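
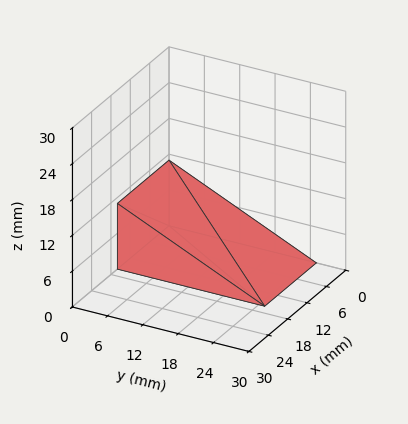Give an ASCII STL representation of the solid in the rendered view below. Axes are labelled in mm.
Reading the render: the shape is a wedge (ramp): 16 × 25 mm base, rising to 11 mm along the y=0 edge and sloping linearly to z=0 at y=25 (dimensions read to the nearest mm from the axis ticks). For the STL, each face is triangulated and given an outward normal.

solid part
  facet normal 0.0000 0.0000 -1.0000
    outer loop
      vertex 16.00 25.00 0.00
      vertex 16.00 0.00 0.00
      vertex 0.00 0.00 0.00
    endloop
  endfacet
  facet normal 0.0000 0.0000 -1.0000
    outer loop
      vertex 0.00 25.00 0.00
      vertex 16.00 25.00 0.00
      vertex 0.00 0.00 0.00
    endloop
  endfacet
  facet normal 0.0000 -1.0000 0.0000
    outer loop
      vertex 0.00 0.00 0.00
      vertex 16.00 0.00 0.00
      vertex 16.00 0.00 11.00
    endloop
  endfacet
  facet normal 0.0000 -1.0000 0.0000
    outer loop
      vertex 0.00 0.00 0.00
      vertex 16.00 0.00 11.00
      vertex 0.00 0.00 11.00
    endloop
  endfacet
  facet normal 0.0000 0.4027 0.9153
    outer loop
      vertex 0.00 0.00 11.00
      vertex 16.00 0.00 11.00
      vertex 16.00 25.00 0.00
    endloop
  endfacet
  facet normal 0.0000 0.4027 0.9153
    outer loop
      vertex 0.00 0.00 11.00
      vertex 16.00 25.00 0.00
      vertex 0.00 25.00 0.00
    endloop
  endfacet
  facet normal -1.0000 0.0000 0.0000
    outer loop
      vertex 0.00 0.00 11.00
      vertex 0.00 25.00 0.00
      vertex 0.00 0.00 0.00
    endloop
  endfacet
  facet normal 1.0000 0.0000 0.0000
    outer loop
      vertex 16.00 0.00 0.00
      vertex 16.00 25.00 0.00
      vertex 16.00 0.00 11.00
    endloop
  endfacet
endsolid part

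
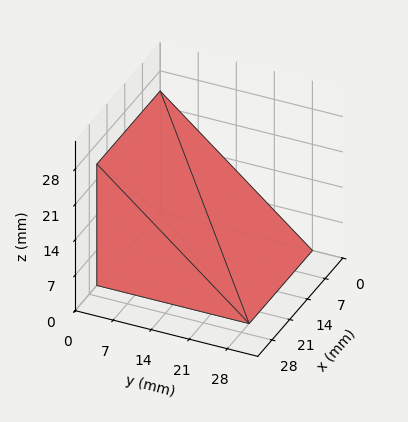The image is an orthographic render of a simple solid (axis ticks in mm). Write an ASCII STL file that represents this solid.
Reading the render: the shape is a wedge (ramp): 25 × 28 mm base, rising to 24 mm along the y=0 edge and sloping linearly to z=0 at y=28 (dimensions read to the nearest mm from the axis ticks). For the STL, each face is triangulated and given an outward normal.

solid part
  facet normal 0.0000 0.0000 -1.0000
    outer loop
      vertex 25.00 28.00 0.00
      vertex 25.00 0.00 0.00
      vertex 0.00 0.00 0.00
    endloop
  endfacet
  facet normal 0.0000 0.0000 -1.0000
    outer loop
      vertex 0.00 28.00 0.00
      vertex 25.00 28.00 0.00
      vertex 0.00 0.00 0.00
    endloop
  endfacet
  facet normal 0.0000 -1.0000 0.0000
    outer loop
      vertex 0.00 0.00 0.00
      vertex 25.00 0.00 0.00
      vertex 25.00 0.00 24.00
    endloop
  endfacet
  facet normal 0.0000 -1.0000 0.0000
    outer loop
      vertex 0.00 0.00 0.00
      vertex 25.00 0.00 24.00
      vertex 0.00 0.00 24.00
    endloop
  endfacet
  facet normal 0.0000 0.6508 0.7593
    outer loop
      vertex 0.00 0.00 24.00
      vertex 25.00 0.00 24.00
      vertex 25.00 28.00 0.00
    endloop
  endfacet
  facet normal 0.0000 0.6508 0.7593
    outer loop
      vertex 0.00 0.00 24.00
      vertex 25.00 28.00 0.00
      vertex 0.00 28.00 0.00
    endloop
  endfacet
  facet normal -1.0000 0.0000 0.0000
    outer loop
      vertex 0.00 0.00 24.00
      vertex 0.00 28.00 0.00
      vertex 0.00 0.00 0.00
    endloop
  endfacet
  facet normal 1.0000 0.0000 0.0000
    outer loop
      vertex 25.00 0.00 0.00
      vertex 25.00 28.00 0.00
      vertex 25.00 0.00 24.00
    endloop
  endfacet
endsolid part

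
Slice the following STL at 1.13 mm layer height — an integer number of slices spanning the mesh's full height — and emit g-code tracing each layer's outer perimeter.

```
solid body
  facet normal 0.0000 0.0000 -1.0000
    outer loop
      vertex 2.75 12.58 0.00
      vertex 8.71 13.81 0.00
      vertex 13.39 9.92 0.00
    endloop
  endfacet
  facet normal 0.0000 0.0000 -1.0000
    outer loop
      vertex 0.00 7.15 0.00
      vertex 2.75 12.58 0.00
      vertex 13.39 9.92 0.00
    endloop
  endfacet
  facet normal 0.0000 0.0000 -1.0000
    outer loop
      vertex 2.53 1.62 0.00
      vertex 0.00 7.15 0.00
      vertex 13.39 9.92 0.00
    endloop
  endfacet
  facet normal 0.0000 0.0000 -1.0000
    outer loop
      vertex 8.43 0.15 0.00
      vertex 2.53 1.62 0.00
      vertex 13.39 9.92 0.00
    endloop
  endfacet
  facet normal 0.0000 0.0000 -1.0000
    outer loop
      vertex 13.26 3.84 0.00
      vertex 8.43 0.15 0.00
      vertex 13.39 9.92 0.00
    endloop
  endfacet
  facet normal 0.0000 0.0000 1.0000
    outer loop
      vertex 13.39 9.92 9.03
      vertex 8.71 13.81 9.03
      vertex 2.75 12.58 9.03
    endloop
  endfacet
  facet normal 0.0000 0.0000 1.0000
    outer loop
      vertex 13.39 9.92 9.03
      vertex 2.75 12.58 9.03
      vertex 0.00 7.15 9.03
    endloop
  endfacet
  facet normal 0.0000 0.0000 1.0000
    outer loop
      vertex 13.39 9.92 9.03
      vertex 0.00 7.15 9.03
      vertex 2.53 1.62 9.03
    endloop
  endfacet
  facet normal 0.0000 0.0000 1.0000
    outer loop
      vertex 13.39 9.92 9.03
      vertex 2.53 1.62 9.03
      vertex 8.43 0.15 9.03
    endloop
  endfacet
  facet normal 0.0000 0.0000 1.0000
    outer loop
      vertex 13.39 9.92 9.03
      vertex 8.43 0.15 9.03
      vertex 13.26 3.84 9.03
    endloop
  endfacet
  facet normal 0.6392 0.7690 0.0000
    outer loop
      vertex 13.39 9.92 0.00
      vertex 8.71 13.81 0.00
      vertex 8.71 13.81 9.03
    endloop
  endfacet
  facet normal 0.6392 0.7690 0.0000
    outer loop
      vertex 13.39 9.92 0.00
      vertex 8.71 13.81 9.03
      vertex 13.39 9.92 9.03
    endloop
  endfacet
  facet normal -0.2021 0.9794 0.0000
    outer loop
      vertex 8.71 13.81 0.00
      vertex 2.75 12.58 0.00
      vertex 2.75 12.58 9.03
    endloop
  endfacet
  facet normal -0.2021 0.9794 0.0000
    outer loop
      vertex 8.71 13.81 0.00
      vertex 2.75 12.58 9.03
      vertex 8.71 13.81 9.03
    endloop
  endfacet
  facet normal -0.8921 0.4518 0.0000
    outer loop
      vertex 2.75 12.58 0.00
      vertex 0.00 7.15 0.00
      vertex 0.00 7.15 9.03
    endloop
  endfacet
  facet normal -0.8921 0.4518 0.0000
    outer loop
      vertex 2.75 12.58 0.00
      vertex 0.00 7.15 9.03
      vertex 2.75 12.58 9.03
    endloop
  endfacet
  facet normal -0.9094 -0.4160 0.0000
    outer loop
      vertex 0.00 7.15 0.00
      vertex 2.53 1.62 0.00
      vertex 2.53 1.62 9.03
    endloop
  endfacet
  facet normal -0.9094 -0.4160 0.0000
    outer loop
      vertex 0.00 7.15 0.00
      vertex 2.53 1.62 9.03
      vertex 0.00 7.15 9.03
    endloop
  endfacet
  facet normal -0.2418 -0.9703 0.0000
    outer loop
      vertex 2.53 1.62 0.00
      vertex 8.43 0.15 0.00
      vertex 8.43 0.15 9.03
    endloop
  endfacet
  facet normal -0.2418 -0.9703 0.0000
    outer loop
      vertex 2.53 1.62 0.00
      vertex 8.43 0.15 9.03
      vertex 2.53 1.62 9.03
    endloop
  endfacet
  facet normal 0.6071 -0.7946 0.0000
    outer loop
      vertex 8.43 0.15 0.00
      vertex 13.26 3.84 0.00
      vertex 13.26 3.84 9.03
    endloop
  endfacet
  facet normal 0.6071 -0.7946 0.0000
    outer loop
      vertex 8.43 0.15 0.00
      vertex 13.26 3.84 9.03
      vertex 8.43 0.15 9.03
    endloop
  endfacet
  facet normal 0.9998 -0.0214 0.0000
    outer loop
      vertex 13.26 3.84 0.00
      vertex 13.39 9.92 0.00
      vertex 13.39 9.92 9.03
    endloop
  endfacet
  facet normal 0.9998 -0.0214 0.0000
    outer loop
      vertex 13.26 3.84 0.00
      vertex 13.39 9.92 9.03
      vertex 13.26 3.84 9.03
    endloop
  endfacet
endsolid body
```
; perimeter-only toolpath
G21 ; units = mm
G90 ; absolute positioning
G28 ; home
; layer 1
G0 Z1.13
G0 X13.39 Y9.92
G1 X8.71 Y13.81
G1 X2.75 Y12.58
G1 X0.00 Y7.15
G1 X2.53 Y1.62
G1 X8.43 Y0.15
G1 X13.26 Y3.84
G1 X13.39 Y9.92
; layer 2
G0 Z2.26
G0 X13.39 Y9.92
G1 X8.71 Y13.81
G1 X2.75 Y12.58
G1 X0.00 Y7.15
G1 X2.53 Y1.62
G1 X8.43 Y0.15
G1 X13.26 Y3.84
G1 X13.39 Y9.92
; layer 3
G0 Z3.39
G0 X13.39 Y9.92
G1 X8.71 Y13.81
G1 X2.75 Y12.58
G1 X0.00 Y7.15
G1 X2.53 Y1.62
G1 X8.43 Y0.15
G1 X13.26 Y3.84
G1 X13.39 Y9.92
; layer 4
G0 Z4.51
G0 X13.39 Y9.92
G1 X8.71 Y13.81
G1 X2.75 Y12.58
G1 X0.00 Y7.15
G1 X2.53 Y1.62
G1 X8.43 Y0.15
G1 X13.26 Y3.84
G1 X13.39 Y9.92
; layer 5
G0 Z5.64
G0 X13.39 Y9.92
G1 X8.71 Y13.81
G1 X2.75 Y12.58
G1 X0.00 Y7.15
G1 X2.53 Y1.62
G1 X8.43 Y0.15
G1 X13.26 Y3.84
G1 X13.39 Y9.92
; layer 6
G0 Z6.77
G0 X13.39 Y9.92
G1 X8.71 Y13.81
G1 X2.75 Y12.58
G1 X0.00 Y7.15
G1 X2.53 Y1.62
G1 X8.43 Y0.15
G1 X13.26 Y3.84
G1 X13.39 Y9.92
; layer 7
G0 Z7.90
G0 X13.39 Y9.92
G1 X8.71 Y13.81
G1 X2.75 Y12.58
G1 X0.00 Y7.15
G1 X2.53 Y1.62
G1 X8.43 Y0.15
G1 X13.26 Y3.84
G1 X13.39 Y9.92
; layer 8
G0 Z9.03
G0 X13.39 Y9.92
G1 X8.71 Y13.81
G1 X2.75 Y12.58
G1 X0.00 Y7.15
G1 X2.53 Y1.62
G1 X8.43 Y0.15
G1 X13.26 Y3.84
G1 X13.39 Y9.92
M2 ; end

The solid is a regular 7-sided prism (a cylinder approximated with 7 flat sides), circumscribed radius ≈ 7.01 mm, height ≈ 9.03 mm. Slicing at Δz = 1.13 mm — 8 equal slices spanning the solid's height, so layer i sits at z = i·h/8 — gives 8 non-empty perimeters. Each is a 7-segment closed polygon; G0 lifts to the layer z and rapids to the start vertex, then G1 traces the edges.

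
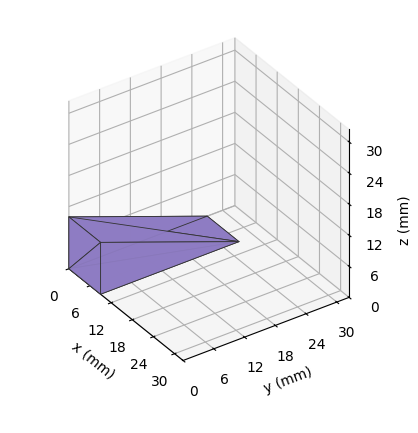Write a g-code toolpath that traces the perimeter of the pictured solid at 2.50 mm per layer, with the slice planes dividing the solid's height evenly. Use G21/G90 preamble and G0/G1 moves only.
Reading the render: the shape is a wedge (ramp): 9 × 27 mm base, rising to 10 mm along the y=0 edge and sloping linearly to z=0 at y=27 (dimensions read to the nearest mm from the axis ticks). For the g-code, the solid's height is divided into equal slices at the stated Δz and each level perimeter traced with G1 moves after a G0 lift.

; perimeter-only toolpath
G21 ; units = mm
G90 ; absolute positioning
G28 ; home
; layer 1
G0 Z2.50
G0 X0.00 Y0.00
G1 X9.00 Y0.00
G1 X9.00 Y20.25
G1 X0.00 Y20.25
G1 X0.00 Y0.00
; layer 2
G0 Z5.00
G0 X0.00 Y0.00
G1 X9.00 Y0.00
G1 X9.00 Y13.50
G1 X0.00 Y13.50
G1 X0.00 Y0.00
; layer 3
G0 Z7.50
G0 X0.00 Y0.00
G1 X9.00 Y0.00
G1 X9.00 Y6.75
G1 X0.00 Y6.75
G1 X0.00 Y0.00
M2 ; end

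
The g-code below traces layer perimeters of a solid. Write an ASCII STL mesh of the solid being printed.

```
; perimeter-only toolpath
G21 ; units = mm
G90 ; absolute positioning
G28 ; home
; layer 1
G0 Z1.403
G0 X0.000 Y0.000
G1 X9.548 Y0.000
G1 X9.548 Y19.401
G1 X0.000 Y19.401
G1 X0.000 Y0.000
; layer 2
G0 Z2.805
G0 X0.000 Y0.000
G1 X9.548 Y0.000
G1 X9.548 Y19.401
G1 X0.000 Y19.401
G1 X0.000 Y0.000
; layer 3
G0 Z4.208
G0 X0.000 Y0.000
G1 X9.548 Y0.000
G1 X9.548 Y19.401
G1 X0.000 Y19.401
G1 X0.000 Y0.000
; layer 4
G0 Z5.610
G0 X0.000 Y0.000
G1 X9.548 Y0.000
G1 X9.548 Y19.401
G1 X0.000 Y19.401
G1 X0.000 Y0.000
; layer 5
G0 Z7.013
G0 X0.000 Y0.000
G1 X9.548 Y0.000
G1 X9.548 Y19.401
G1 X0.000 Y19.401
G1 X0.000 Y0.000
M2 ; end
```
solid part
  facet normal 0.0000 0.0000 -1.0000
    outer loop
      vertex 9.548 19.401 0.000
      vertex 9.548 0.000 0.000
      vertex 0.000 0.000 0.000
    endloop
  endfacet
  facet normal 0.0000 0.0000 -1.0000
    outer loop
      vertex 0.000 19.401 0.000
      vertex 9.548 19.401 0.000
      vertex 0.000 0.000 0.000
    endloop
  endfacet
  facet normal 0.0000 0.0000 1.0000
    outer loop
      vertex 0.000 0.000 7.013
      vertex 9.548 0.000 7.013
      vertex 9.548 19.401 7.013
    endloop
  endfacet
  facet normal 0.0000 0.0000 1.0000
    outer loop
      vertex 0.000 0.000 7.013
      vertex 9.548 19.401 7.013
      vertex 0.000 19.401 7.013
    endloop
  endfacet
  facet normal 0.0000 -1.0000 0.0000
    outer loop
      vertex 0.000 0.000 0.000
      vertex 9.548 0.000 0.000
      vertex 9.548 0.000 7.013
    endloop
  endfacet
  facet normal 0.0000 -1.0000 0.0000
    outer loop
      vertex 0.000 0.000 0.000
      vertex 9.548 0.000 7.013
      vertex 0.000 0.000 7.013
    endloop
  endfacet
  facet normal 0.0000 1.0000 0.0000
    outer loop
      vertex 9.548 19.401 7.013
      vertex 9.548 19.401 0.000
      vertex 0.000 19.401 0.000
    endloop
  endfacet
  facet normal 0.0000 1.0000 0.0000
    outer loop
      vertex 0.000 19.401 7.013
      vertex 9.548 19.401 7.013
      vertex 0.000 19.401 0.000
    endloop
  endfacet
  facet normal -1.0000 0.0000 0.0000
    outer loop
      vertex 0.000 19.401 7.013
      vertex 0.000 19.401 0.000
      vertex 0.000 0.000 0.000
    endloop
  endfacet
  facet normal -1.0000 0.0000 0.0000
    outer loop
      vertex 0.000 0.000 7.013
      vertex 0.000 19.401 7.013
      vertex 0.000 0.000 0.000
    endloop
  endfacet
  facet normal 1.0000 0.0000 0.0000
    outer loop
      vertex 9.548 0.000 0.000
      vertex 9.548 19.401 0.000
      vertex 9.548 19.401 7.013
    endloop
  endfacet
  facet normal 1.0000 0.0000 0.0000
    outer loop
      vertex 9.548 0.000 0.000
      vertex 9.548 19.401 7.013
      vertex 9.548 0.000 7.013
    endloop
  endfacet
endsolid part

The G0 Z moves step by Δz≈1.403 mm. Every layer's G1 loop is the same polygon, so the solid is a straight extrusion of it from z=0 to z≈7.01. Closing with flat bottom and top caps and triangulating gives 12 facets — a rectangular box, roughly 9.55 × 19.4 mm footprint and 7.01 mm tall.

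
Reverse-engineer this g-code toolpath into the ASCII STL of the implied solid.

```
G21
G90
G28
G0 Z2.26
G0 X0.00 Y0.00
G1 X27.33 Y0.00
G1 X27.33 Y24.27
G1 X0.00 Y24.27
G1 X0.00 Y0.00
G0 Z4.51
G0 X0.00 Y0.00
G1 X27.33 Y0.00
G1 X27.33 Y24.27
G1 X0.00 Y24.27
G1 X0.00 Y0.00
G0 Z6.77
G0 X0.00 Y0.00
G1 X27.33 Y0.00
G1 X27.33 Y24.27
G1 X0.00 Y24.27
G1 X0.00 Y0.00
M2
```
solid part
  facet normal 0.0000 0.0000 -1.0000
    outer loop
      vertex 27.33 24.27 0.00
      vertex 27.33 0.00 0.00
      vertex 0.00 0.00 0.00
    endloop
  endfacet
  facet normal 0.0000 0.0000 -1.0000
    outer loop
      vertex 0.00 24.27 0.00
      vertex 27.33 24.27 0.00
      vertex 0.00 0.00 0.00
    endloop
  endfacet
  facet normal 0.0000 0.0000 1.0000
    outer loop
      vertex 0.00 0.00 6.77
      vertex 27.33 0.00 6.77
      vertex 27.33 24.27 6.77
    endloop
  endfacet
  facet normal 0.0000 0.0000 1.0000
    outer loop
      vertex 0.00 0.00 6.77
      vertex 27.33 24.27 6.77
      vertex 0.00 24.27 6.77
    endloop
  endfacet
  facet normal 0.0000 -1.0000 0.0000
    outer loop
      vertex 0.00 0.00 0.00
      vertex 27.33 0.00 0.00
      vertex 27.33 0.00 6.77
    endloop
  endfacet
  facet normal 0.0000 -1.0000 0.0000
    outer loop
      vertex 0.00 0.00 0.00
      vertex 27.33 0.00 6.77
      vertex 0.00 0.00 6.77
    endloop
  endfacet
  facet normal 0.0000 1.0000 0.0000
    outer loop
      vertex 27.33 24.27 6.77
      vertex 27.33 24.27 0.00
      vertex 0.00 24.27 0.00
    endloop
  endfacet
  facet normal 0.0000 1.0000 0.0000
    outer loop
      vertex 0.00 24.27 6.77
      vertex 27.33 24.27 6.77
      vertex 0.00 24.27 0.00
    endloop
  endfacet
  facet normal -1.0000 0.0000 0.0000
    outer loop
      vertex 0.00 24.27 6.77
      vertex 0.00 24.27 0.00
      vertex 0.00 0.00 0.00
    endloop
  endfacet
  facet normal -1.0000 0.0000 0.0000
    outer loop
      vertex 0.00 0.00 6.77
      vertex 0.00 24.27 6.77
      vertex 0.00 0.00 0.00
    endloop
  endfacet
  facet normal 1.0000 0.0000 0.0000
    outer loop
      vertex 27.33 0.00 0.00
      vertex 27.33 24.27 0.00
      vertex 27.33 24.27 6.77
    endloop
  endfacet
  facet normal 1.0000 0.0000 0.0000
    outer loop
      vertex 27.33 0.00 0.00
      vertex 27.33 24.27 6.77
      vertex 27.33 0.00 6.77
    endloop
  endfacet
endsolid part

The G0 Z moves step by Δz≈2.26 mm. Every layer's G1 loop is the same polygon, so the solid is a straight extrusion of it from z=0 to z≈6.77. Closing with flat bottom and top caps and triangulating gives 12 facets — a rectangular box, roughly 27.3 × 24.3 mm footprint and 6.77 mm tall.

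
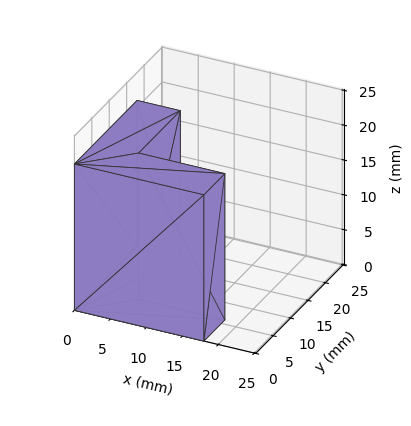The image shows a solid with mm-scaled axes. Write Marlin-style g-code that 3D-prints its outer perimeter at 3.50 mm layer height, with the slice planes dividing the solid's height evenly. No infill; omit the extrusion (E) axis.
Reading the render: the shape is an L-shaped prism: outer 18 × 18 mm, arm thicknesses ≈ 6 mm (horizontal) and 6 mm (vertical), extruded 21 mm in z (dimensions read to the nearest mm from the axis ticks). For the g-code, the solid's height is divided into equal slices at the stated Δz and each level perimeter traced with G1 moves after a G0 lift.

; perimeter-only toolpath
G21 ; units = mm
G90 ; absolute positioning
G28 ; home
; layer 1
G0 Z3.50
G0 X0.00 Y0.00
G1 X18.00 Y0.00
G1 X18.00 Y6.00
G1 X6.00 Y6.00
G1 X6.00 Y18.00
G1 X0.00 Y18.00
G1 X0.00 Y0.00
; layer 2
G0 Z7.00
G0 X0.00 Y0.00
G1 X18.00 Y0.00
G1 X18.00 Y6.00
G1 X6.00 Y6.00
G1 X6.00 Y18.00
G1 X0.00 Y18.00
G1 X0.00 Y0.00
; layer 3
G0 Z10.50
G0 X0.00 Y0.00
G1 X18.00 Y0.00
G1 X18.00 Y6.00
G1 X6.00 Y6.00
G1 X6.00 Y18.00
G1 X0.00 Y18.00
G1 X0.00 Y0.00
; layer 4
G0 Z14.00
G0 X0.00 Y0.00
G1 X18.00 Y0.00
G1 X18.00 Y6.00
G1 X6.00 Y6.00
G1 X6.00 Y18.00
G1 X0.00 Y18.00
G1 X0.00 Y0.00
; layer 5
G0 Z17.50
G0 X0.00 Y0.00
G1 X18.00 Y0.00
G1 X18.00 Y6.00
G1 X6.00 Y6.00
G1 X6.00 Y18.00
G1 X0.00 Y18.00
G1 X0.00 Y0.00
; layer 6
G0 Z21.00
G0 X0.00 Y0.00
G1 X18.00 Y0.00
G1 X18.00 Y6.00
G1 X6.00 Y6.00
G1 X6.00 Y18.00
G1 X0.00 Y18.00
G1 X0.00 Y0.00
M2 ; end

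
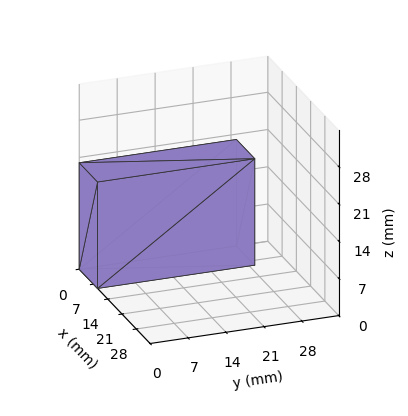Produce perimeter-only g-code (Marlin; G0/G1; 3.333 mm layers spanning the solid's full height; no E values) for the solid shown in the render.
Reading the render: the shape is a rectangular box, roughly 9 × 29 mm footprint and 20 mm tall (dimensions read to the nearest mm from the axis ticks). For the g-code, the solid's height is divided into equal slices at the stated Δz and each level perimeter traced with G1 moves after a G0 lift.

; perimeter-only toolpath
G21 ; units = mm
G90 ; absolute positioning
G28 ; home
; layer 1
G0 Z3.333
G0 X0.000 Y0.000
G1 X9.000 Y0.000
G1 X9.000 Y29.000
G1 X0.000 Y29.000
G1 X0.000 Y0.000
; layer 2
G0 Z6.667
G0 X0.000 Y0.000
G1 X9.000 Y0.000
G1 X9.000 Y29.000
G1 X0.000 Y29.000
G1 X0.000 Y0.000
; layer 3
G0 Z10.000
G0 X0.000 Y0.000
G1 X9.000 Y0.000
G1 X9.000 Y29.000
G1 X0.000 Y29.000
G1 X0.000 Y0.000
; layer 4
G0 Z13.333
G0 X0.000 Y0.000
G1 X9.000 Y0.000
G1 X9.000 Y29.000
G1 X0.000 Y29.000
G1 X0.000 Y0.000
; layer 5
G0 Z16.667
G0 X0.000 Y0.000
G1 X9.000 Y0.000
G1 X9.000 Y29.000
G1 X0.000 Y29.000
G1 X0.000 Y0.000
; layer 6
G0 Z20.000
G0 X0.000 Y0.000
G1 X9.000 Y0.000
G1 X9.000 Y29.000
G1 X0.000 Y29.000
G1 X0.000 Y0.000
M2 ; end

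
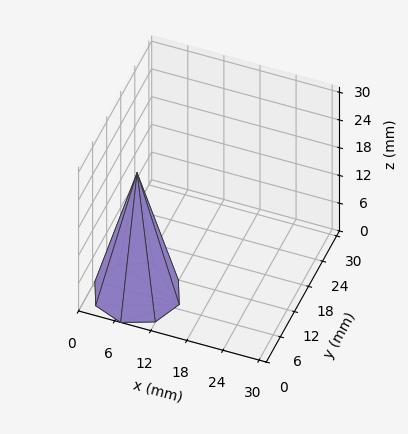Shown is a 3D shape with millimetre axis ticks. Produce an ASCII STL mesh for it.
Reading the render: the shape is a regular 8-sided pyramid, base circumscribed radius ≈ 7 mm, apex at z ≈ 26 mm (dimensions read to the nearest mm from the axis ticks). For the STL, each face is triangulated and given an outward normal.

solid part
  facet normal 0.0000 0.0000 -1.0000
    outer loop
      vertex 7.000 14.000 0.000
      vertex 11.950 11.950 0.000
      vertex 14.000 7.000 0.000
    endloop
  endfacet
  facet normal 0.0000 0.0000 -1.0000
    outer loop
      vertex 2.050 11.950 0.000
      vertex 7.000 14.000 0.000
      vertex 14.000 7.000 0.000
    endloop
  endfacet
  facet normal 0.0000 0.0000 -1.0000
    outer loop
      vertex 0.000 7.000 0.000
      vertex 2.050 11.950 0.000
      vertex 14.000 7.000 0.000
    endloop
  endfacet
  facet normal 0.0000 0.0000 -1.0000
    outer loop
      vertex 2.050 2.050 0.000
      vertex 0.000 7.000 0.000
      vertex 14.000 7.000 0.000
    endloop
  endfacet
  facet normal 0.0000 0.0000 -1.0000
    outer loop
      vertex 7.000 0.000 0.000
      vertex 2.050 2.050 0.000
      vertex 14.000 7.000 0.000
    endloop
  endfacet
  facet normal 0.0000 0.0000 -1.0000
    outer loop
      vertex 11.950 2.050 0.000
      vertex 7.000 0.000 0.000
      vertex 14.000 7.000 0.000
    endloop
  endfacet
  facet normal 0.8966 0.3713 0.2414
    outer loop
      vertex 14.000 7.000 0.000
      vertex 11.950 11.950 0.000
      vertex 7.000 7.000 26.000
    endloop
  endfacet
  facet normal 0.3713 0.8966 0.2414
    outer loop
      vertex 11.950 11.950 0.000
      vertex 7.000 14.000 0.000
      vertex 7.000 7.000 26.000
    endloop
  endfacet
  facet normal -0.3713 0.8966 0.2414
    outer loop
      vertex 7.000 14.000 0.000
      vertex 2.050 11.950 0.000
      vertex 7.000 7.000 26.000
    endloop
  endfacet
  facet normal -0.8966 0.3713 0.2414
    outer loop
      vertex 2.050 11.950 0.000
      vertex 0.000 7.000 0.000
      vertex 7.000 7.000 26.000
    endloop
  endfacet
  facet normal -0.8966 -0.3713 0.2414
    outer loop
      vertex 0.000 7.000 0.000
      vertex 2.050 2.050 0.000
      vertex 7.000 7.000 26.000
    endloop
  endfacet
  facet normal -0.3713 -0.8966 0.2414
    outer loop
      vertex 2.050 2.050 0.000
      vertex 7.000 0.000 0.000
      vertex 7.000 7.000 26.000
    endloop
  endfacet
  facet normal 0.3713 -0.8966 0.2414
    outer loop
      vertex 7.000 0.000 0.000
      vertex 11.950 2.050 0.000
      vertex 7.000 7.000 26.000
    endloop
  endfacet
  facet normal 0.8966 -0.3713 0.2414
    outer loop
      vertex 11.950 2.050 0.000
      vertex 14.000 7.000 0.000
      vertex 7.000 7.000 26.000
    endloop
  endfacet
endsolid part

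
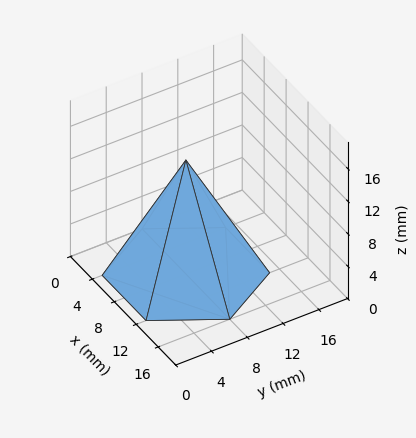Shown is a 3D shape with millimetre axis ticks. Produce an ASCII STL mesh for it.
Reading the render: the shape is a regular 6-sided pyramid, base circumscribed radius ≈ 8 mm, apex at z ≈ 14 mm (dimensions read to the nearest mm from the axis ticks). For the STL, each face is triangulated and given an outward normal.

solid part
  facet normal 0.0000 0.0000 -1.0000
    outer loop
      vertex 4.0 14.9 0.0
      vertex 12.0 14.9 0.0
      vertex 16.0 8.0 0.0
    endloop
  endfacet
  facet normal 0.0000 0.0000 -1.0000
    outer loop
      vertex 0.0 8.0 0.0
      vertex 4.0 14.9 0.0
      vertex 16.0 8.0 0.0
    endloop
  endfacet
  facet normal 0.0000 0.0000 -1.0000
    outer loop
      vertex 4.0 1.1 0.0
      vertex 0.0 8.0 0.0
      vertex 16.0 8.0 0.0
    endloop
  endfacet
  facet normal 0.0000 0.0000 -1.0000
    outer loop
      vertex 12.0 1.1 0.0
      vertex 4.0 1.1 0.0
      vertex 16.0 8.0 0.0
    endloop
  endfacet
  facet normal 0.7755 0.4496 0.4432
    outer loop
      vertex 16.0 8.0 0.0
      vertex 12.0 14.9 0.0
      vertex 8.0 8.0 14.0
    endloop
  endfacet
  facet normal 0.0000 0.8970 0.4421
    outer loop
      vertex 12.0 14.9 0.0
      vertex 4.0 14.9 0.0
      vertex 8.0 8.0 14.0
    endloop
  endfacet
  facet normal -0.7755 0.4496 0.4432
    outer loop
      vertex 4.0 14.9 0.0
      vertex 0.0 8.0 0.0
      vertex 8.0 8.0 14.0
    endloop
  endfacet
  facet normal -0.7755 -0.4496 0.4432
    outer loop
      vertex 0.0 8.0 0.0
      vertex 4.0 1.1 0.0
      vertex 8.0 8.0 14.0
    endloop
  endfacet
  facet normal 0.0000 -0.8970 0.4421
    outer loop
      vertex 4.0 1.1 0.0
      vertex 12.0 1.1 0.0
      vertex 8.0 8.0 14.0
    endloop
  endfacet
  facet normal 0.7755 -0.4496 0.4432
    outer loop
      vertex 12.0 1.1 0.0
      vertex 16.0 8.0 0.0
      vertex 8.0 8.0 14.0
    endloop
  endfacet
endsolid part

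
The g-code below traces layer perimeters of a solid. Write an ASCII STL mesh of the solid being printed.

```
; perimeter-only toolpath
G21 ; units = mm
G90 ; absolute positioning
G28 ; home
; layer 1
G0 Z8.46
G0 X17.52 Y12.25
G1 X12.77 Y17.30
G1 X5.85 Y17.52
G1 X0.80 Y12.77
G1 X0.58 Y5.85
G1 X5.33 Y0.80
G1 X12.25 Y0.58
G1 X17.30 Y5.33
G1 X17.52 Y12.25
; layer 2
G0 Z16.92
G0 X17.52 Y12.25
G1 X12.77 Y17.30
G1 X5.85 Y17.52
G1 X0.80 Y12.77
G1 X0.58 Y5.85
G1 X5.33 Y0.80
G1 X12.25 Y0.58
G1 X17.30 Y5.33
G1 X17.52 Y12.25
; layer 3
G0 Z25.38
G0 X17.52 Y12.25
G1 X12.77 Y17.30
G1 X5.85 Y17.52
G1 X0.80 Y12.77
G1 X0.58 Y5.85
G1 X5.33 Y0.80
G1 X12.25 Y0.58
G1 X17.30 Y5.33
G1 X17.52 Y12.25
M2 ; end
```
solid part
  facet normal 0.0000 0.0000 -1.0000
    outer loop
      vertex 5.85 17.52 0.00
      vertex 12.77 17.30 0.00
      vertex 17.52 12.25 0.00
    endloop
  endfacet
  facet normal 0.0000 0.0000 -1.0000
    outer loop
      vertex 0.80 12.77 0.00
      vertex 5.85 17.52 0.00
      vertex 17.52 12.25 0.00
    endloop
  endfacet
  facet normal 0.0000 0.0000 -1.0000
    outer loop
      vertex 0.58 5.85 0.00
      vertex 0.80 12.77 0.00
      vertex 17.52 12.25 0.00
    endloop
  endfacet
  facet normal 0.0000 0.0000 -1.0000
    outer loop
      vertex 5.33 0.80 0.00
      vertex 0.58 5.85 0.00
      vertex 17.52 12.25 0.00
    endloop
  endfacet
  facet normal 0.0000 0.0000 -1.0000
    outer loop
      vertex 12.25 0.58 0.00
      vertex 5.33 0.80 0.00
      vertex 17.52 12.25 0.00
    endloop
  endfacet
  facet normal 0.0000 0.0000 -1.0000
    outer loop
      vertex 17.30 5.33 0.00
      vertex 12.25 0.58 0.00
      vertex 17.52 12.25 0.00
    endloop
  endfacet
  facet normal 0.0000 0.0000 1.0000
    outer loop
      vertex 17.52 12.25 25.38
      vertex 12.77 17.30 25.38
      vertex 5.85 17.52 25.38
    endloop
  endfacet
  facet normal 0.0000 0.0000 1.0000
    outer loop
      vertex 17.52 12.25 25.38
      vertex 5.85 17.52 25.38
      vertex 0.80 12.77 25.38
    endloop
  endfacet
  facet normal 0.0000 0.0000 1.0000
    outer loop
      vertex 17.52 12.25 25.38
      vertex 0.80 12.77 25.38
      vertex 0.58 5.85 25.38
    endloop
  endfacet
  facet normal 0.0000 0.0000 1.0000
    outer loop
      vertex 17.52 12.25 25.38
      vertex 0.58 5.85 25.38
      vertex 5.33 0.80 25.38
    endloop
  endfacet
  facet normal 0.0000 0.0000 1.0000
    outer loop
      vertex 17.52 12.25 25.38
      vertex 5.33 0.80 25.38
      vertex 12.25 0.58 25.38
    endloop
  endfacet
  facet normal 0.0000 0.0000 1.0000
    outer loop
      vertex 17.52 12.25 25.38
      vertex 12.25 0.58 25.38
      vertex 17.30 5.33 25.38
    endloop
  endfacet
  facet normal 0.7284 0.6851 0.0000
    outer loop
      vertex 17.52 12.25 0.00
      vertex 12.77 17.30 0.00
      vertex 12.77 17.30 25.38
    endloop
  endfacet
  facet normal 0.7284 0.6851 0.0000
    outer loop
      vertex 17.52 12.25 0.00
      vertex 12.77 17.30 25.38
      vertex 17.52 12.25 25.38
    endloop
  endfacet
  facet normal 0.0318 0.9995 0.0000
    outer loop
      vertex 12.77 17.30 0.00
      vertex 5.85 17.52 0.00
      vertex 5.85 17.52 25.38
    endloop
  endfacet
  facet normal 0.0318 0.9995 0.0000
    outer loop
      vertex 12.77 17.30 0.00
      vertex 5.85 17.52 25.38
      vertex 12.77 17.30 25.38
    endloop
  endfacet
  facet normal -0.6851 0.7284 0.0000
    outer loop
      vertex 5.85 17.52 0.00
      vertex 0.80 12.77 0.00
      vertex 0.80 12.77 25.38
    endloop
  endfacet
  facet normal -0.6851 0.7284 0.0000
    outer loop
      vertex 5.85 17.52 0.00
      vertex 0.80 12.77 25.38
      vertex 5.85 17.52 25.38
    endloop
  endfacet
  facet normal -0.9995 0.0318 0.0000
    outer loop
      vertex 0.80 12.77 0.00
      vertex 0.58 5.85 0.00
      vertex 0.58 5.85 25.38
    endloop
  endfacet
  facet normal -0.9995 0.0318 0.0000
    outer loop
      vertex 0.80 12.77 0.00
      vertex 0.58 5.85 25.38
      vertex 0.80 12.77 25.38
    endloop
  endfacet
  facet normal -0.7284 -0.6851 0.0000
    outer loop
      vertex 0.58 5.85 0.00
      vertex 5.33 0.80 0.00
      vertex 5.33 0.80 25.38
    endloop
  endfacet
  facet normal -0.7284 -0.6851 0.0000
    outer loop
      vertex 0.58 5.85 0.00
      vertex 5.33 0.80 25.38
      vertex 0.58 5.85 25.38
    endloop
  endfacet
  facet normal -0.0318 -0.9995 0.0000
    outer loop
      vertex 5.33 0.80 0.00
      vertex 12.25 0.58 0.00
      vertex 12.25 0.58 25.38
    endloop
  endfacet
  facet normal -0.0318 -0.9995 0.0000
    outer loop
      vertex 5.33 0.80 0.00
      vertex 12.25 0.58 25.38
      vertex 5.33 0.80 25.38
    endloop
  endfacet
  facet normal 0.6851 -0.7284 0.0000
    outer loop
      vertex 12.25 0.58 0.00
      vertex 17.30 5.33 0.00
      vertex 17.30 5.33 25.38
    endloop
  endfacet
  facet normal 0.6851 -0.7284 0.0000
    outer loop
      vertex 12.25 0.58 0.00
      vertex 17.30 5.33 25.38
      vertex 12.25 0.58 25.38
    endloop
  endfacet
  facet normal 0.9995 -0.0318 0.0000
    outer loop
      vertex 17.30 5.33 0.00
      vertex 17.52 12.25 0.00
      vertex 17.52 12.25 25.38
    endloop
  endfacet
  facet normal 0.9995 -0.0318 0.0000
    outer loop
      vertex 17.30 5.33 0.00
      vertex 17.52 12.25 25.38
      vertex 17.30 5.33 25.38
    endloop
  endfacet
endsolid part

The G0 Z moves step by Δz≈8.46 mm. Every layer's G1 loop is the same polygon, so the solid is a straight extrusion of it from z=0 to z≈25.4. Closing with flat bottom and top caps and triangulating gives 28 facets — a regular 8-sided prism (a cylinder approximated with 8 flat sides), circumscribed radius ≈ 9.05 mm, height ≈ 25.4 mm.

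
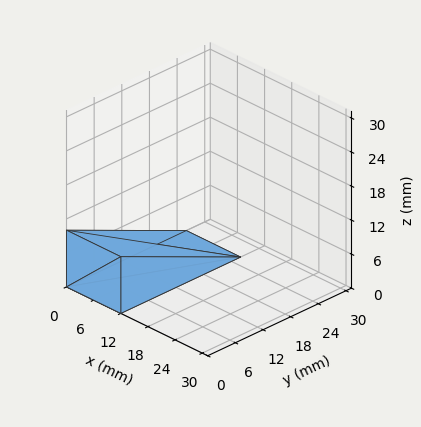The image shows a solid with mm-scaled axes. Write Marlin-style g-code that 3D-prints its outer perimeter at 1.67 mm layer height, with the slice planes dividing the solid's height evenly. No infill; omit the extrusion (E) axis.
Reading the render: the shape is a wedge (ramp): 12 × 26 mm base, rising to 10 mm along the y=0 edge and sloping linearly to z=0 at y=26 (dimensions read to the nearest mm from the axis ticks). For the g-code, the solid's height is divided into equal slices at the stated Δz and each level perimeter traced with G1 moves after a G0 lift.

; perimeter-only toolpath
G21 ; units = mm
G90 ; absolute positioning
G28 ; home
; layer 1
G0 Z1.67
G0 X0.00 Y0.00
G1 X12.00 Y0.00
G1 X12.00 Y21.67
G1 X0.00 Y21.67
G1 X0.00 Y0.00
; layer 2
G0 Z3.33
G0 X0.00 Y0.00
G1 X12.00 Y0.00
G1 X12.00 Y17.33
G1 X0.00 Y17.33
G1 X0.00 Y0.00
; layer 3
G0 Z5.00
G0 X0.00 Y0.00
G1 X12.00 Y0.00
G1 X12.00 Y13.00
G1 X0.00 Y13.00
G1 X0.00 Y0.00
; layer 4
G0 Z6.67
G0 X0.00 Y0.00
G1 X12.00 Y0.00
G1 X12.00 Y8.67
G1 X0.00 Y8.67
G1 X0.00 Y0.00
; layer 5
G0 Z8.33
G0 X0.00 Y0.00
G1 X12.00 Y0.00
G1 X12.00 Y4.33
G1 X0.00 Y4.33
G1 X0.00 Y0.00
M2 ; end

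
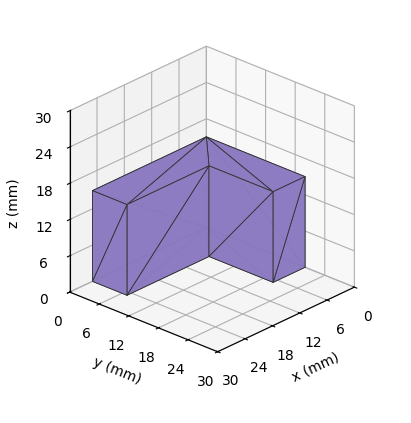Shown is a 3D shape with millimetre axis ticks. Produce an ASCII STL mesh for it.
Reading the render: the shape is an L-shaped prism: outer 25 × 20 mm, arm thicknesses ≈ 7 mm (horizontal) and 7 mm (vertical), extruded 15 mm in z (dimensions read to the nearest mm from the axis ticks). For the STL, each face is triangulated and given an outward normal.

solid part
  facet normal 0.0000 0.0000 -1.0000
    outer loop
      vertex 25.00 7.00 0.00
      vertex 25.00 0.00 0.00
      vertex 0.00 0.00 0.00
    endloop
  endfacet
  facet normal 0.0000 0.0000 -1.0000
    outer loop
      vertex 7.00 7.00 0.00
      vertex 25.00 7.00 0.00
      vertex 0.00 0.00 0.00
    endloop
  endfacet
  facet normal 0.0000 0.0000 -1.0000
    outer loop
      vertex 7.00 20.00 0.00
      vertex 7.00 7.00 0.00
      vertex 0.00 0.00 0.00
    endloop
  endfacet
  facet normal 0.0000 0.0000 -1.0000
    outer loop
      vertex 0.00 20.00 0.00
      vertex 7.00 20.00 0.00
      vertex 0.00 0.00 0.00
    endloop
  endfacet
  facet normal 0.0000 0.0000 1.0000
    outer loop
      vertex 0.00 0.00 15.00
      vertex 25.00 0.00 15.00
      vertex 25.00 7.00 15.00
    endloop
  endfacet
  facet normal 0.0000 0.0000 1.0000
    outer loop
      vertex 0.00 0.00 15.00
      vertex 25.00 7.00 15.00
      vertex 7.00 7.00 15.00
    endloop
  endfacet
  facet normal 0.0000 0.0000 1.0000
    outer loop
      vertex 0.00 0.00 15.00
      vertex 7.00 7.00 15.00
      vertex 7.00 20.00 15.00
    endloop
  endfacet
  facet normal 0.0000 0.0000 1.0000
    outer loop
      vertex 0.00 0.00 15.00
      vertex 7.00 20.00 15.00
      vertex 0.00 20.00 15.00
    endloop
  endfacet
  facet normal 0.0000 -1.0000 0.0000
    outer loop
      vertex 0.00 0.00 0.00
      vertex 25.00 0.00 0.00
      vertex 25.00 0.00 15.00
    endloop
  endfacet
  facet normal 0.0000 -1.0000 0.0000
    outer loop
      vertex 0.00 0.00 0.00
      vertex 25.00 0.00 15.00
      vertex 0.00 0.00 15.00
    endloop
  endfacet
  facet normal 1.0000 0.0000 0.0000
    outer loop
      vertex 25.00 0.00 0.00
      vertex 25.00 7.00 0.00
      vertex 25.00 7.00 15.00
    endloop
  endfacet
  facet normal 1.0000 0.0000 0.0000
    outer loop
      vertex 25.00 0.00 0.00
      vertex 25.00 7.00 15.00
      vertex 25.00 0.00 15.00
    endloop
  endfacet
  facet normal 0.0000 1.0000 0.0000
    outer loop
      vertex 25.00 7.00 0.00
      vertex 7.00 7.00 0.00
      vertex 7.00 7.00 15.00
    endloop
  endfacet
  facet normal 0.0000 1.0000 0.0000
    outer loop
      vertex 25.00 7.00 0.00
      vertex 7.00 7.00 15.00
      vertex 25.00 7.00 15.00
    endloop
  endfacet
  facet normal 1.0000 0.0000 0.0000
    outer loop
      vertex 7.00 7.00 0.00
      vertex 7.00 20.00 0.00
      vertex 7.00 20.00 15.00
    endloop
  endfacet
  facet normal 1.0000 0.0000 0.0000
    outer loop
      vertex 7.00 7.00 0.00
      vertex 7.00 20.00 15.00
      vertex 7.00 7.00 15.00
    endloop
  endfacet
  facet normal 0.0000 1.0000 0.0000
    outer loop
      vertex 7.00 20.00 0.00
      vertex 0.00 20.00 0.00
      vertex 0.00 20.00 15.00
    endloop
  endfacet
  facet normal 0.0000 1.0000 0.0000
    outer loop
      vertex 7.00 20.00 0.00
      vertex 0.00 20.00 15.00
      vertex 7.00 20.00 15.00
    endloop
  endfacet
  facet normal -1.0000 0.0000 0.0000
    outer loop
      vertex 0.00 20.00 0.00
      vertex 0.00 0.00 0.00
      vertex 0.00 0.00 15.00
    endloop
  endfacet
  facet normal -1.0000 0.0000 0.0000
    outer loop
      vertex 0.00 20.00 0.00
      vertex 0.00 0.00 15.00
      vertex 0.00 20.00 15.00
    endloop
  endfacet
endsolid part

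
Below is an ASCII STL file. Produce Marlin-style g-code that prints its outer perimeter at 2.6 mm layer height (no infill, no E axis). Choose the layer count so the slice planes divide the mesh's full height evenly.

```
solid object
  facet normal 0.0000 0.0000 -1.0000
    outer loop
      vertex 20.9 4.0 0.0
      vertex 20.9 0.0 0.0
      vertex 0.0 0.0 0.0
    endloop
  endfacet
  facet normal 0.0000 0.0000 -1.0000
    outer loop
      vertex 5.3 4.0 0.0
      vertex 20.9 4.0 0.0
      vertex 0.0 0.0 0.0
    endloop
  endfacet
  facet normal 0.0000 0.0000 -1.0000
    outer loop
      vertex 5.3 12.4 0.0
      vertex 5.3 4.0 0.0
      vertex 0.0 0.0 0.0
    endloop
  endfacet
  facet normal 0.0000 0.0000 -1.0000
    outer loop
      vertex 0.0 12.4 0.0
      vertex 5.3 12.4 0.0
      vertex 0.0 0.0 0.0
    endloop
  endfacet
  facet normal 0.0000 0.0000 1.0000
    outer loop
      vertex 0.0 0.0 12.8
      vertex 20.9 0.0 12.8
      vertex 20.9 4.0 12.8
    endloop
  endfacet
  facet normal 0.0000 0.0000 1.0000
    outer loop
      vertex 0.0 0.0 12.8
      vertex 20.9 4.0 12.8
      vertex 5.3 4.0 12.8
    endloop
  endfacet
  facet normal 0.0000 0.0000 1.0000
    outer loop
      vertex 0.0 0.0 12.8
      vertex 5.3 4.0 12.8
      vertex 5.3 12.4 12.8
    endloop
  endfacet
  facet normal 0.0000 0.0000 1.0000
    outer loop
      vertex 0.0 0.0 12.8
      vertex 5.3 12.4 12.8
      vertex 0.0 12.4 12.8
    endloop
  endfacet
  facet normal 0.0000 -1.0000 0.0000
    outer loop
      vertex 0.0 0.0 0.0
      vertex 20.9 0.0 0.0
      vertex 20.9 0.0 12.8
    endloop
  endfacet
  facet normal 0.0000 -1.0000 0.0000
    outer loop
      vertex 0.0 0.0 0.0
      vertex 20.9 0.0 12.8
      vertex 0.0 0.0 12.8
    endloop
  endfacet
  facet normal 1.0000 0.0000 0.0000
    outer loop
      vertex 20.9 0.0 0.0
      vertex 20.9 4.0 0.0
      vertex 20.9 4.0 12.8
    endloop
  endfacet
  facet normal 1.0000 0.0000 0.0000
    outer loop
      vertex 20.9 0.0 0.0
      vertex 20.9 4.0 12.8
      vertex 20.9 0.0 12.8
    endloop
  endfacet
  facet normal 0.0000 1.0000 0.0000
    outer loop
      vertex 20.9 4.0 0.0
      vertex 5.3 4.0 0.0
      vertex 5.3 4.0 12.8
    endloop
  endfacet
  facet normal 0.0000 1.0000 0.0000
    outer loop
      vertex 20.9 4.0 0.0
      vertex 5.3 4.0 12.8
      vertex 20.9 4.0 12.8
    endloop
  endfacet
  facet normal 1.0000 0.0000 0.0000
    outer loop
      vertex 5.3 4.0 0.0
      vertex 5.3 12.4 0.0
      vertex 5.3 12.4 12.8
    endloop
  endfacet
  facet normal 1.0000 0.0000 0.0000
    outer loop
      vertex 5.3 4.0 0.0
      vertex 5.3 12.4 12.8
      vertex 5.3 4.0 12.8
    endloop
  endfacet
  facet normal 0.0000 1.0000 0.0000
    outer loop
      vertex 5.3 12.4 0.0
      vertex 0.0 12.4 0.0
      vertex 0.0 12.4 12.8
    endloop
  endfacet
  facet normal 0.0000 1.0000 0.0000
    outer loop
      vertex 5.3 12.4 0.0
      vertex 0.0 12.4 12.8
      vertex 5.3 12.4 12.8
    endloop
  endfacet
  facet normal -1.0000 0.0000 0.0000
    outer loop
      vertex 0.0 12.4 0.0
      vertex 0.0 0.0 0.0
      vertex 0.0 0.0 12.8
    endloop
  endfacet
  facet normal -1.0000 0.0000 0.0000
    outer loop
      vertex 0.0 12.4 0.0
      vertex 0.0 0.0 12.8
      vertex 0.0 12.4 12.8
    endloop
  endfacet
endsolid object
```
; perimeter-only toolpath
G21 ; units = mm
G90 ; absolute positioning
G28 ; home
; layer 1
G0 Z2.6
G0 X0.0 Y0.0
G1 X20.9 Y0.0
G1 X20.9 Y4.0
G1 X5.3 Y4.0
G1 X5.3 Y12.4
G1 X0.0 Y12.4
G1 X0.0 Y0.0
; layer 2
G0 Z5.1
G0 X0.0 Y0.0
G1 X20.9 Y0.0
G1 X20.9 Y4.0
G1 X5.3 Y4.0
G1 X5.3 Y12.4
G1 X0.0 Y12.4
G1 X0.0 Y0.0
; layer 3
G0 Z7.7
G0 X0.0 Y0.0
G1 X20.9 Y0.0
G1 X20.9 Y4.0
G1 X5.3 Y4.0
G1 X5.3 Y12.4
G1 X0.0 Y12.4
G1 X0.0 Y0.0
; layer 4
G0 Z10.2
G0 X0.0 Y0.0
G1 X20.9 Y0.0
G1 X20.9 Y4.0
G1 X5.3 Y4.0
G1 X5.3 Y12.4
G1 X0.0 Y12.4
G1 X0.0 Y0.0
; layer 5
G0 Z12.8
G0 X0.0 Y0.0
G1 X20.9 Y0.0
G1 X20.9 Y4.0
G1 X5.3 Y4.0
G1 X5.3 Y12.4
G1 X0.0 Y12.4
G1 X0.0 Y0.0
M2 ; end

The solid is an L-shaped prism: outer 20.9 × 12.4 mm, arm thicknesses ≈ 4 mm (horizontal) and 5.3 mm (vertical), extruded 12.8 mm in z. Slicing at Δz = 2.6 mm — 5 equal slices spanning the solid's height, so layer i sits at z = i·h/5 — gives 5 non-empty perimeters. Each is a 6-segment closed polygon; G0 lifts to the layer z and rapids to the start vertex, then G1 traces the edges.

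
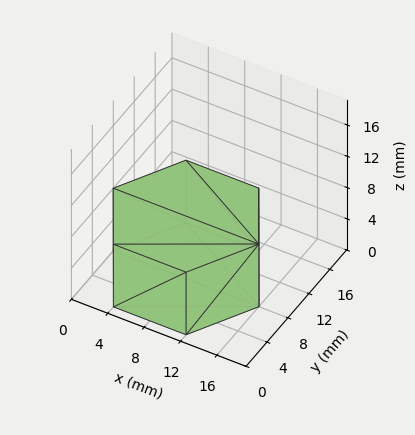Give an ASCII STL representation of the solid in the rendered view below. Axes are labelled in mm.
Reading the render: the shape is a regular 6-sided prism (a cylinder approximated with 6 flat sides), circumscribed radius ≈ 8 mm, height ≈ 8 mm (dimensions read to the nearest mm from the axis ticks). For the STL, each face is triangulated and given an outward normal.

solid part
  facet normal 0.0000 0.0000 -1.0000
    outer loop
      vertex 4.000 14.928 0.000
      vertex 12.000 14.928 0.000
      vertex 16.000 8.000 0.000
    endloop
  endfacet
  facet normal 0.0000 0.0000 -1.0000
    outer loop
      vertex 0.000 8.000 0.000
      vertex 4.000 14.928 0.000
      vertex 16.000 8.000 0.000
    endloop
  endfacet
  facet normal 0.0000 0.0000 -1.0000
    outer loop
      vertex 4.000 1.072 0.000
      vertex 0.000 8.000 0.000
      vertex 16.000 8.000 0.000
    endloop
  endfacet
  facet normal 0.0000 0.0000 -1.0000
    outer loop
      vertex 12.000 1.072 0.000
      vertex 4.000 1.072 0.000
      vertex 16.000 8.000 0.000
    endloop
  endfacet
  facet normal 0.0000 0.0000 1.0000
    outer loop
      vertex 16.000 8.000 8.000
      vertex 12.000 14.928 8.000
      vertex 4.000 14.928 8.000
    endloop
  endfacet
  facet normal 0.0000 0.0000 1.0000
    outer loop
      vertex 16.000 8.000 8.000
      vertex 4.000 14.928 8.000
      vertex 0.000 8.000 8.000
    endloop
  endfacet
  facet normal 0.0000 0.0000 1.0000
    outer loop
      vertex 16.000 8.000 8.000
      vertex 0.000 8.000 8.000
      vertex 4.000 1.072 8.000
    endloop
  endfacet
  facet normal 0.0000 0.0000 1.0000
    outer loop
      vertex 16.000 8.000 8.000
      vertex 4.000 1.072 8.000
      vertex 12.000 1.072 8.000
    endloop
  endfacet
  facet normal 0.8660 0.5000 0.0000
    outer loop
      vertex 16.000 8.000 0.000
      vertex 12.000 14.928 0.000
      vertex 12.000 14.928 8.000
    endloop
  endfacet
  facet normal 0.8660 0.5000 0.0000
    outer loop
      vertex 16.000 8.000 0.000
      vertex 12.000 14.928 8.000
      vertex 16.000 8.000 8.000
    endloop
  endfacet
  facet normal 0.0000 1.0000 0.0000
    outer loop
      vertex 12.000 14.928 0.000
      vertex 4.000 14.928 0.000
      vertex 4.000 14.928 8.000
    endloop
  endfacet
  facet normal 0.0000 1.0000 0.0000
    outer loop
      vertex 12.000 14.928 0.000
      vertex 4.000 14.928 8.000
      vertex 12.000 14.928 8.000
    endloop
  endfacet
  facet normal -0.8660 0.5000 0.0000
    outer loop
      vertex 4.000 14.928 0.000
      vertex 0.000 8.000 0.000
      vertex 0.000 8.000 8.000
    endloop
  endfacet
  facet normal -0.8660 0.5000 0.0000
    outer loop
      vertex 4.000 14.928 0.000
      vertex 0.000 8.000 8.000
      vertex 4.000 14.928 8.000
    endloop
  endfacet
  facet normal -0.8660 -0.5000 0.0000
    outer loop
      vertex 0.000 8.000 0.000
      vertex 4.000 1.072 0.000
      vertex 4.000 1.072 8.000
    endloop
  endfacet
  facet normal -0.8660 -0.5000 0.0000
    outer loop
      vertex 0.000 8.000 0.000
      vertex 4.000 1.072 8.000
      vertex 0.000 8.000 8.000
    endloop
  endfacet
  facet normal 0.0000 -1.0000 0.0000
    outer loop
      vertex 4.000 1.072 0.000
      vertex 12.000 1.072 0.000
      vertex 12.000 1.072 8.000
    endloop
  endfacet
  facet normal 0.0000 -1.0000 0.0000
    outer loop
      vertex 4.000 1.072 0.000
      vertex 12.000 1.072 8.000
      vertex 4.000 1.072 8.000
    endloop
  endfacet
  facet normal 0.8660 -0.5000 0.0000
    outer loop
      vertex 12.000 1.072 0.000
      vertex 16.000 8.000 0.000
      vertex 16.000 8.000 8.000
    endloop
  endfacet
  facet normal 0.8660 -0.5000 0.0000
    outer loop
      vertex 12.000 1.072 0.000
      vertex 16.000 8.000 8.000
      vertex 12.000 1.072 8.000
    endloop
  endfacet
endsolid part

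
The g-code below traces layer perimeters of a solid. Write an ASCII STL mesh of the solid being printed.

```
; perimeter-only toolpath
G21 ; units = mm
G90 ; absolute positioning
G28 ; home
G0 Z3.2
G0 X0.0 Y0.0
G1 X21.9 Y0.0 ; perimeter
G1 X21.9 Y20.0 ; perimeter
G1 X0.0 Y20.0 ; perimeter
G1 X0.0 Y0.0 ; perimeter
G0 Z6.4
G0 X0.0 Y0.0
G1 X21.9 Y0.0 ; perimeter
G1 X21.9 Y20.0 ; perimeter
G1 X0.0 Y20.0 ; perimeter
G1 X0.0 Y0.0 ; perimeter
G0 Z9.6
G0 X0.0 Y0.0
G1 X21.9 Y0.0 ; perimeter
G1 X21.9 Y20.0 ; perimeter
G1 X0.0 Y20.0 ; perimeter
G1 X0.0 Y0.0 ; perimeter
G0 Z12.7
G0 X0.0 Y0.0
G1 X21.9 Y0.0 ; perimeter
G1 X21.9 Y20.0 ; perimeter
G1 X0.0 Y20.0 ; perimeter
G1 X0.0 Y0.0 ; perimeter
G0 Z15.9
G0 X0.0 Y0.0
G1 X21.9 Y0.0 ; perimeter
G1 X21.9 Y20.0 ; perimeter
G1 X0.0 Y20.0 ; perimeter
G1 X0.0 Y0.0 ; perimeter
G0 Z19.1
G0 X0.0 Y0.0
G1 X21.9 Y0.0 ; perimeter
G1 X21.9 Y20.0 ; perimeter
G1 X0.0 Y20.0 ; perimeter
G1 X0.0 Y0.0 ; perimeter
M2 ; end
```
solid part
  facet normal 0.0000 0.0000 -1.0000
    outer loop
      vertex 21.9 20.0 0.0
      vertex 21.9 0.0 0.0
      vertex 0.0 0.0 0.0
    endloop
  endfacet
  facet normal 0.0000 0.0000 -1.0000
    outer loop
      vertex 0.0 20.0 0.0
      vertex 21.9 20.0 0.0
      vertex 0.0 0.0 0.0
    endloop
  endfacet
  facet normal 0.0000 0.0000 1.0000
    outer loop
      vertex 0.0 0.0 19.1
      vertex 21.9 0.0 19.1
      vertex 21.9 20.0 19.1
    endloop
  endfacet
  facet normal 0.0000 0.0000 1.0000
    outer loop
      vertex 0.0 0.0 19.1
      vertex 21.9 20.0 19.1
      vertex 0.0 20.0 19.1
    endloop
  endfacet
  facet normal 0.0000 -1.0000 0.0000
    outer loop
      vertex 0.0 0.0 0.0
      vertex 21.9 0.0 0.0
      vertex 21.9 0.0 19.1
    endloop
  endfacet
  facet normal 0.0000 -1.0000 0.0000
    outer loop
      vertex 0.0 0.0 0.0
      vertex 21.9 0.0 19.1
      vertex 0.0 0.0 19.1
    endloop
  endfacet
  facet normal 0.0000 1.0000 0.0000
    outer loop
      vertex 21.9 20.0 19.1
      vertex 21.9 20.0 0.0
      vertex 0.0 20.0 0.0
    endloop
  endfacet
  facet normal 0.0000 1.0000 0.0000
    outer loop
      vertex 0.0 20.0 19.1
      vertex 21.9 20.0 19.1
      vertex 0.0 20.0 0.0
    endloop
  endfacet
  facet normal -1.0000 0.0000 0.0000
    outer loop
      vertex 0.0 20.0 19.1
      vertex 0.0 20.0 0.0
      vertex 0.0 0.0 0.0
    endloop
  endfacet
  facet normal -1.0000 0.0000 0.0000
    outer loop
      vertex 0.0 0.0 19.1
      vertex 0.0 20.0 19.1
      vertex 0.0 0.0 0.0
    endloop
  endfacet
  facet normal 1.0000 0.0000 0.0000
    outer loop
      vertex 21.9 0.0 0.0
      vertex 21.9 20.0 0.0
      vertex 21.9 20.0 19.1
    endloop
  endfacet
  facet normal 1.0000 0.0000 0.0000
    outer loop
      vertex 21.9 0.0 0.0
      vertex 21.9 20.0 19.1
      vertex 21.9 0.0 19.1
    endloop
  endfacet
endsolid part

The G0 Z moves step by Δz≈3.2 mm. Every layer's G1 loop is the same polygon, so the solid is a straight extrusion of it from z=0 to z≈19.1. Closing with flat bottom and top caps and triangulating gives 12 facets — a rectangular box, roughly 21.9 × 20 mm footprint and 19.1 mm tall.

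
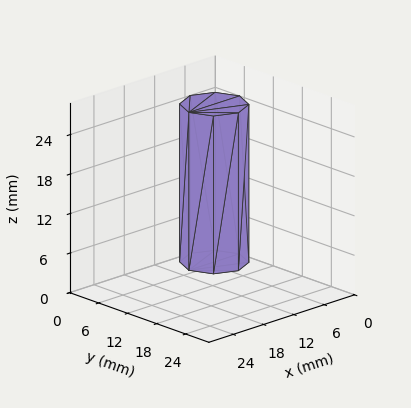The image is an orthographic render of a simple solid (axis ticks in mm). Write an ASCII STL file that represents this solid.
Reading the render: the shape is a regular 8-sided prism (a cylinder approximated with 8 flat sides), circumscribed radius ≈ 5 mm, height ≈ 24 mm (dimensions read to the nearest mm from the axis ticks). For the STL, each face is triangulated and given an outward normal.

solid part
  facet normal 0.0000 0.0000 -1.0000
    outer loop
      vertex 5.0 10.0 0.0
      vertex 8.5 8.5 0.0
      vertex 10.0 5.0 0.0
    endloop
  endfacet
  facet normal 0.0000 0.0000 -1.0000
    outer loop
      vertex 1.5 8.5 0.0
      vertex 5.0 10.0 0.0
      vertex 10.0 5.0 0.0
    endloop
  endfacet
  facet normal 0.0000 0.0000 -1.0000
    outer loop
      vertex 0.0 5.0 0.0
      vertex 1.5 8.5 0.0
      vertex 10.0 5.0 0.0
    endloop
  endfacet
  facet normal 0.0000 0.0000 -1.0000
    outer loop
      vertex 1.5 1.5 0.0
      vertex 0.0 5.0 0.0
      vertex 10.0 5.0 0.0
    endloop
  endfacet
  facet normal 0.0000 0.0000 -1.0000
    outer loop
      vertex 5.0 0.0 0.0
      vertex 1.5 1.5 0.0
      vertex 10.0 5.0 0.0
    endloop
  endfacet
  facet normal 0.0000 0.0000 -1.0000
    outer loop
      vertex 8.5 1.5 0.0
      vertex 5.0 0.0 0.0
      vertex 10.0 5.0 0.0
    endloop
  endfacet
  facet normal 0.0000 0.0000 1.0000
    outer loop
      vertex 10.0 5.0 24.0
      vertex 8.5 8.5 24.0
      vertex 5.0 10.0 24.0
    endloop
  endfacet
  facet normal 0.0000 0.0000 1.0000
    outer loop
      vertex 10.0 5.0 24.0
      vertex 5.0 10.0 24.0
      vertex 1.5 8.5 24.0
    endloop
  endfacet
  facet normal 0.0000 0.0000 1.0000
    outer loop
      vertex 10.0 5.0 24.0
      vertex 1.5 8.5 24.0
      vertex 0.0 5.0 24.0
    endloop
  endfacet
  facet normal 0.0000 0.0000 1.0000
    outer loop
      vertex 10.0 5.0 24.0
      vertex 0.0 5.0 24.0
      vertex 1.5 1.5 24.0
    endloop
  endfacet
  facet normal 0.0000 0.0000 1.0000
    outer loop
      vertex 10.0 5.0 24.0
      vertex 1.5 1.5 24.0
      vertex 5.0 0.0 24.0
    endloop
  endfacet
  facet normal 0.0000 0.0000 1.0000
    outer loop
      vertex 10.0 5.0 24.0
      vertex 5.0 0.0 24.0
      vertex 8.5 1.5 24.0
    endloop
  endfacet
  facet normal 0.9191 0.3939 0.0000
    outer loop
      vertex 10.0 5.0 0.0
      vertex 8.5 8.5 0.0
      vertex 8.5 8.5 24.0
    endloop
  endfacet
  facet normal 0.9191 0.3939 0.0000
    outer loop
      vertex 10.0 5.0 0.0
      vertex 8.5 8.5 24.0
      vertex 10.0 5.0 24.0
    endloop
  endfacet
  facet normal 0.3939 0.9191 0.0000
    outer loop
      vertex 8.5 8.5 0.0
      vertex 5.0 10.0 0.0
      vertex 5.0 10.0 24.0
    endloop
  endfacet
  facet normal 0.3939 0.9191 0.0000
    outer loop
      vertex 8.5 8.5 0.0
      vertex 5.0 10.0 24.0
      vertex 8.5 8.5 24.0
    endloop
  endfacet
  facet normal -0.3939 0.9191 0.0000
    outer loop
      vertex 5.0 10.0 0.0
      vertex 1.5 8.5 0.0
      vertex 1.5 8.5 24.0
    endloop
  endfacet
  facet normal -0.3939 0.9191 0.0000
    outer loop
      vertex 5.0 10.0 0.0
      vertex 1.5 8.5 24.0
      vertex 5.0 10.0 24.0
    endloop
  endfacet
  facet normal -0.9191 0.3939 0.0000
    outer loop
      vertex 1.5 8.5 0.0
      vertex 0.0 5.0 0.0
      vertex 0.0 5.0 24.0
    endloop
  endfacet
  facet normal -0.9191 0.3939 0.0000
    outer loop
      vertex 1.5 8.5 0.0
      vertex 0.0 5.0 24.0
      vertex 1.5 8.5 24.0
    endloop
  endfacet
  facet normal -0.9191 -0.3939 0.0000
    outer loop
      vertex 0.0 5.0 0.0
      vertex 1.5 1.5 0.0
      vertex 1.5 1.5 24.0
    endloop
  endfacet
  facet normal -0.9191 -0.3939 0.0000
    outer loop
      vertex 0.0 5.0 0.0
      vertex 1.5 1.5 24.0
      vertex 0.0 5.0 24.0
    endloop
  endfacet
  facet normal -0.3939 -0.9191 0.0000
    outer loop
      vertex 1.5 1.5 0.0
      vertex 5.0 0.0 0.0
      vertex 5.0 0.0 24.0
    endloop
  endfacet
  facet normal -0.3939 -0.9191 0.0000
    outer loop
      vertex 1.5 1.5 0.0
      vertex 5.0 0.0 24.0
      vertex 1.5 1.5 24.0
    endloop
  endfacet
  facet normal 0.3939 -0.9191 0.0000
    outer loop
      vertex 5.0 0.0 0.0
      vertex 8.5 1.5 0.0
      vertex 8.5 1.5 24.0
    endloop
  endfacet
  facet normal 0.3939 -0.9191 0.0000
    outer loop
      vertex 5.0 0.0 0.0
      vertex 8.5 1.5 24.0
      vertex 5.0 0.0 24.0
    endloop
  endfacet
  facet normal 0.9191 -0.3939 0.0000
    outer loop
      vertex 8.5 1.5 0.0
      vertex 10.0 5.0 0.0
      vertex 10.0 5.0 24.0
    endloop
  endfacet
  facet normal 0.9191 -0.3939 0.0000
    outer loop
      vertex 8.5 1.5 0.0
      vertex 10.0 5.0 24.0
      vertex 8.5 1.5 24.0
    endloop
  endfacet
endsolid part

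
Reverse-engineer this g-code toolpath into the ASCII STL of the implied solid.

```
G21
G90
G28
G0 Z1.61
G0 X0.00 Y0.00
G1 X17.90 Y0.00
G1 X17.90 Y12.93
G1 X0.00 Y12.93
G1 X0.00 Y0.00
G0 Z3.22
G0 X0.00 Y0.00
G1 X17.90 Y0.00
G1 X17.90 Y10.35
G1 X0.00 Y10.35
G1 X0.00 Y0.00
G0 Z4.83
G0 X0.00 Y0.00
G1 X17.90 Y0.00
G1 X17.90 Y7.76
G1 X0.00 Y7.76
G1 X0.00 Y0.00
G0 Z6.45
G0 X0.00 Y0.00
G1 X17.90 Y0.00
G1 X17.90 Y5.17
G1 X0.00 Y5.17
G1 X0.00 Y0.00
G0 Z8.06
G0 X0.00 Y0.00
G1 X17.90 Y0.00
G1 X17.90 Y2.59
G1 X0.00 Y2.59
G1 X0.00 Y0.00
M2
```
solid part
  facet normal 0.0000 0.0000 -1.0000
    outer loop
      vertex 17.90 15.52 0.00
      vertex 17.90 0.00 0.00
      vertex 0.00 0.00 0.00
    endloop
  endfacet
  facet normal 0.0000 0.0000 -1.0000
    outer loop
      vertex 0.00 15.52 0.00
      vertex 17.90 15.52 0.00
      vertex 0.00 0.00 0.00
    endloop
  endfacet
  facet normal 0.0000 -1.0000 0.0000
    outer loop
      vertex 0.00 0.00 0.00
      vertex 17.90 0.00 0.00
      vertex 17.90 0.00 9.67
    endloop
  endfacet
  facet normal 0.0000 -1.0000 0.0000
    outer loop
      vertex 0.00 0.00 0.00
      vertex 17.90 0.00 9.67
      vertex 0.00 0.00 9.67
    endloop
  endfacet
  facet normal 0.0000 0.5288 0.8487
    outer loop
      vertex 0.00 0.00 9.67
      vertex 17.90 0.00 9.67
      vertex 17.90 15.52 0.00
    endloop
  endfacet
  facet normal 0.0000 0.5288 0.8487
    outer loop
      vertex 0.00 0.00 9.67
      vertex 17.90 15.52 0.00
      vertex 0.00 15.52 0.00
    endloop
  endfacet
  facet normal -1.0000 0.0000 0.0000
    outer loop
      vertex 0.00 0.00 9.67
      vertex 0.00 15.52 0.00
      vertex 0.00 0.00 0.00
    endloop
  endfacet
  facet normal 1.0000 0.0000 0.0000
    outer loop
      vertex 17.90 0.00 0.00
      vertex 17.90 15.52 0.00
      vertex 17.90 0.00 9.67
    endloop
  endfacet
endsolid part

The G0 Z moves step by Δz≈1.61 mm. The G1 loops shrink linearly with z, so the solid tapers from its base footprint up to z≈9.67. Closing with a flat bottom cap and the tapered top and triangulating gives 8 facets — a wedge (ramp): 17.9 × 15.5 mm base, rising to 9.67 mm along the y=0 edge and sloping linearly to z=0 at y=15.5.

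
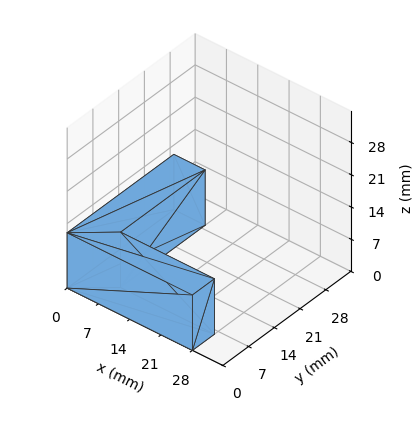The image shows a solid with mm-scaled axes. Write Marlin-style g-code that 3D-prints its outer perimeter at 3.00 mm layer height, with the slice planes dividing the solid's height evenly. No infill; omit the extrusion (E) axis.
Reading the render: the shape is an L-shaped prism: outer 28 × 29 mm, arm thicknesses ≈ 6 mm (horizontal) and 7 mm (vertical), extruded 12 mm in z (dimensions read to the nearest mm from the axis ticks). For the g-code, the solid's height is divided into equal slices at the stated Δz and each level perimeter traced with G1 moves after a G0 lift.

; perimeter-only toolpath
G21 ; units = mm
G90 ; absolute positioning
G28 ; home
; layer 1
G0 Z3.00
G0 X0.00 Y0.00
G1 X28.00 Y0.00
G1 X28.00 Y6.00
G1 X7.00 Y6.00
G1 X7.00 Y29.00
G1 X0.00 Y29.00
G1 X0.00 Y0.00
; layer 2
G0 Z6.00
G0 X0.00 Y0.00
G1 X28.00 Y0.00
G1 X28.00 Y6.00
G1 X7.00 Y6.00
G1 X7.00 Y29.00
G1 X0.00 Y29.00
G1 X0.00 Y0.00
; layer 3
G0 Z9.00
G0 X0.00 Y0.00
G1 X28.00 Y0.00
G1 X28.00 Y6.00
G1 X7.00 Y6.00
G1 X7.00 Y29.00
G1 X0.00 Y29.00
G1 X0.00 Y0.00
; layer 4
G0 Z12.00
G0 X0.00 Y0.00
G1 X28.00 Y0.00
G1 X28.00 Y6.00
G1 X7.00 Y6.00
G1 X7.00 Y29.00
G1 X0.00 Y29.00
G1 X0.00 Y0.00
M2 ; end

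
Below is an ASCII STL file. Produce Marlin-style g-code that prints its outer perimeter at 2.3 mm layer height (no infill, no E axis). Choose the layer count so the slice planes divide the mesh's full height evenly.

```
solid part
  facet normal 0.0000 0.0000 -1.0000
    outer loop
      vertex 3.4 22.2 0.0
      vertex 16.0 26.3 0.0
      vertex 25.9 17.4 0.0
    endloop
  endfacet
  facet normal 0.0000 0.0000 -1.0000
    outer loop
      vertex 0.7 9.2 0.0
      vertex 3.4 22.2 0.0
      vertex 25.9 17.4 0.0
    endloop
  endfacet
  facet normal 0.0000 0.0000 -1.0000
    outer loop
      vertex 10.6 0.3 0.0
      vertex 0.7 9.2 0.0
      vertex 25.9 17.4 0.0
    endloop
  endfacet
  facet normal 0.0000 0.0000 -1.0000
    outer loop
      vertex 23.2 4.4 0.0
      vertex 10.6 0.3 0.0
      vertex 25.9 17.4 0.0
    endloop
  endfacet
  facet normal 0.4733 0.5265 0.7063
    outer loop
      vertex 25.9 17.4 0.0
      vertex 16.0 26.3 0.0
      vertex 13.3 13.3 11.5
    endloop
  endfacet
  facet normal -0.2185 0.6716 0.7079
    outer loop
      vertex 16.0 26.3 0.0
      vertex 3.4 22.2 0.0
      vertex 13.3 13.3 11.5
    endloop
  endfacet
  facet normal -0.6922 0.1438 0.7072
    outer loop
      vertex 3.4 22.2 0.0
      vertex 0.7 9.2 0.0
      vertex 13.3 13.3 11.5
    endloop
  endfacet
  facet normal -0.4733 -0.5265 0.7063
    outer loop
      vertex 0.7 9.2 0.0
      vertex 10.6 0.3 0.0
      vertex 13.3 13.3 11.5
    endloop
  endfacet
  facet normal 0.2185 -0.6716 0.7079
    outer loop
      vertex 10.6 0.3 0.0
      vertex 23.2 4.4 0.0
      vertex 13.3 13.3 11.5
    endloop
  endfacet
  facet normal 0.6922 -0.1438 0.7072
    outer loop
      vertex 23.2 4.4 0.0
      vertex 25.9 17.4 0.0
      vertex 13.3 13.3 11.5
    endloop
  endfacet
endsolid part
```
; perimeter-only toolpath
G21 ; units = mm
G90 ; absolute positioning
G28 ; home
; layer 1
G0 Z2.3
G0 X23.4 Y16.6
G1 X15.5 Y23.7
G1 X5.4 Y20.4
G1 X3.2 Y10.0
G1 X11.1 Y2.9
G1 X21.2 Y6.2
G1 X23.4 Y16.6
; layer 2
G0 Z4.6
G0 X20.9 Y15.8
G1 X14.9 Y21.1
G1 X7.4 Y18.6
G1 X5.7 Y10.8
G1 X11.7 Y5.5
G1 X19.2 Y8.0
G1 X20.9 Y15.8
; layer 3
G0 Z6.9
G0 X18.3 Y14.9
G1 X14.4 Y18.5
G1 X9.3 Y16.9
G1 X8.3 Y11.7
G1 X12.2 Y8.1
G1 X17.3 Y9.7
G1 X18.3 Y14.9
; layer 4
G0 Z9.2
G0 X15.8 Y14.1
G1 X13.8 Y15.9
G1 X11.3 Y15.1
G1 X10.8 Y12.5
G1 X12.8 Y10.7
G1 X15.3 Y11.5
G1 X15.8 Y14.1
M2 ; end

The solid is a regular 6-sided pyramid, base circumscribed radius ≈ 13.3 mm, apex at z ≈ 11.5 mm. Slicing at Δz = 2.3 mm — 5 equal slices spanning the solid's height, so layer i sits at z = i·h/5 — gives 4 non-empty perimeters. Each is a 6-segment closed polygon; G0 lifts to the layer z and rapids to the start vertex, then G1 traces the edges. The cross-section shrinks linearly with z (the slice at the apex is degenerate and omitted).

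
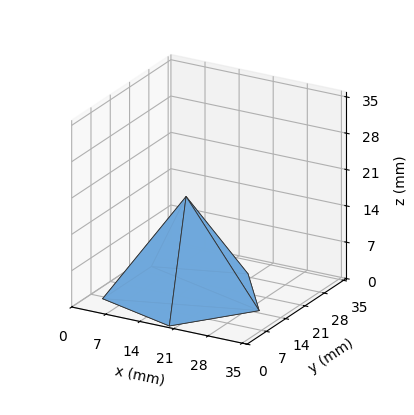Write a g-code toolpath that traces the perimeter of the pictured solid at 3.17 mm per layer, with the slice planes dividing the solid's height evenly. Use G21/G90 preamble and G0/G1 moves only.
Reading the render: the shape is a regular 5-sided pyramid, base circumscribed radius ≈ 15 mm, apex at z ≈ 19 mm (dimensions read to the nearest mm from the axis ticks). For the g-code, the solid's height is divided into equal slices at the stated Δz and each level perimeter traced with G1 moves after a G0 lift.

; perimeter-only toolpath
G21 ; units = mm
G90 ; absolute positioning
G28 ; home
; layer 1
G0 Z3.17
G0 X27.50 Y15.00
G1 X18.87 Y26.89
G1 X4.88 Y22.35
G1 X4.88 Y7.65
G1 X18.87 Y3.11
G1 X27.50 Y15.00
; layer 2
G0 Z6.33
G0 X25.00 Y15.00
G1 X18.09 Y24.51
G1 X6.91 Y20.88
G1 X6.91 Y9.12
G1 X18.09 Y5.49
G1 X25.00 Y15.00
; layer 3
G0 Z9.50
G0 X22.50 Y15.00
G1 X17.32 Y22.13
G1 X8.93 Y19.41
G1 X8.93 Y10.59
G1 X17.32 Y7.87
G1 X22.50 Y15.00
; layer 4
G0 Z12.67
G0 X20.00 Y15.00
G1 X16.55 Y19.76
G1 X10.95 Y17.94
G1 X10.95 Y12.06
G1 X16.55 Y10.24
G1 X20.00 Y15.00
; layer 5
G0 Z15.83
G0 X17.50 Y15.00
G1 X15.77 Y17.38
G1 X12.98 Y16.47
G1 X12.98 Y13.53
G1 X15.77 Y12.62
G1 X17.50 Y15.00
M2 ; end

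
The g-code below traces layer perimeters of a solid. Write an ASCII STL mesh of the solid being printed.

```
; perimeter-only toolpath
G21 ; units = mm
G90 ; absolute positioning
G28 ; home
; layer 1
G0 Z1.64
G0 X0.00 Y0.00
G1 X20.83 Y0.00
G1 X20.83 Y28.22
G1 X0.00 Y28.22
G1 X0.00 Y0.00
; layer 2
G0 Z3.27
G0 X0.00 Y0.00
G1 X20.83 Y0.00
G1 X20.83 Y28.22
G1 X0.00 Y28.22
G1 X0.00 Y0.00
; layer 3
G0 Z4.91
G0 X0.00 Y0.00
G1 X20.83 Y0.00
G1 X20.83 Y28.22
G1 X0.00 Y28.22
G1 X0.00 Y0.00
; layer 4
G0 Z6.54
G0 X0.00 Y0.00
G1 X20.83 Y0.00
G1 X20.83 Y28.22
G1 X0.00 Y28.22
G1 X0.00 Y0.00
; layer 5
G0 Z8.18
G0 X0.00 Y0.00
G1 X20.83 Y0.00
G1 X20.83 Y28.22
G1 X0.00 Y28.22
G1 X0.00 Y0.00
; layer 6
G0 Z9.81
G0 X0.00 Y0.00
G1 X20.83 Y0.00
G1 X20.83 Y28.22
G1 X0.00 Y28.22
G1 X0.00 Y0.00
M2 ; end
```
solid part
  facet normal 0.0000 0.0000 -1.0000
    outer loop
      vertex 20.83 28.22 0.00
      vertex 20.83 0.00 0.00
      vertex 0.00 0.00 0.00
    endloop
  endfacet
  facet normal 0.0000 0.0000 -1.0000
    outer loop
      vertex 0.00 28.22 0.00
      vertex 20.83 28.22 0.00
      vertex 0.00 0.00 0.00
    endloop
  endfacet
  facet normal 0.0000 0.0000 1.0000
    outer loop
      vertex 0.00 0.00 9.81
      vertex 20.83 0.00 9.81
      vertex 20.83 28.22 9.81
    endloop
  endfacet
  facet normal 0.0000 0.0000 1.0000
    outer loop
      vertex 0.00 0.00 9.81
      vertex 20.83 28.22 9.81
      vertex 0.00 28.22 9.81
    endloop
  endfacet
  facet normal 0.0000 -1.0000 0.0000
    outer loop
      vertex 0.00 0.00 0.00
      vertex 20.83 0.00 0.00
      vertex 20.83 0.00 9.81
    endloop
  endfacet
  facet normal 0.0000 -1.0000 0.0000
    outer loop
      vertex 0.00 0.00 0.00
      vertex 20.83 0.00 9.81
      vertex 0.00 0.00 9.81
    endloop
  endfacet
  facet normal 0.0000 1.0000 0.0000
    outer loop
      vertex 20.83 28.22 9.81
      vertex 20.83 28.22 0.00
      vertex 0.00 28.22 0.00
    endloop
  endfacet
  facet normal 0.0000 1.0000 0.0000
    outer loop
      vertex 0.00 28.22 9.81
      vertex 20.83 28.22 9.81
      vertex 0.00 28.22 0.00
    endloop
  endfacet
  facet normal -1.0000 0.0000 0.0000
    outer loop
      vertex 0.00 28.22 9.81
      vertex 0.00 28.22 0.00
      vertex 0.00 0.00 0.00
    endloop
  endfacet
  facet normal -1.0000 0.0000 0.0000
    outer loop
      vertex 0.00 0.00 9.81
      vertex 0.00 28.22 9.81
      vertex 0.00 0.00 0.00
    endloop
  endfacet
  facet normal 1.0000 0.0000 0.0000
    outer loop
      vertex 20.83 0.00 0.00
      vertex 20.83 28.22 0.00
      vertex 20.83 28.22 9.81
    endloop
  endfacet
  facet normal 1.0000 0.0000 0.0000
    outer loop
      vertex 20.83 0.00 0.00
      vertex 20.83 28.22 9.81
      vertex 20.83 0.00 9.81
    endloop
  endfacet
endsolid part

The G0 Z moves step by Δz≈1.64 mm. Every layer's G1 loop is the same polygon, so the solid is a straight extrusion of it from z=0 to z≈9.81. Closing with flat bottom and top caps and triangulating gives 12 facets — a rectangular box, roughly 20.8 × 28.2 mm footprint and 9.81 mm tall.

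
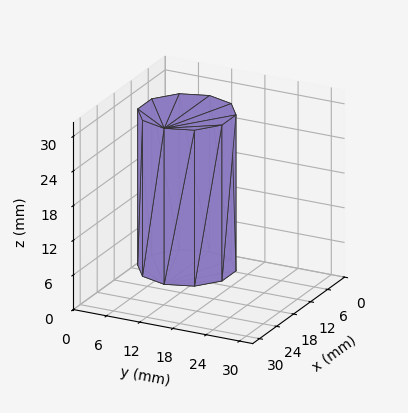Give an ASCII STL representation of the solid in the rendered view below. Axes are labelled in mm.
Reading the render: the shape is a regular 10-sided prism (a cylinder approximated with 10 flat sides), circumscribed radius ≈ 8 mm, height ≈ 27 mm (dimensions read to the nearest mm from the axis ticks). For the STL, each face is triangulated and given an outward normal.

solid part
  facet normal 0.0000 0.0000 -1.0000
    outer loop
      vertex 10.47 15.61 0.00
      vertex 14.47 12.70 0.00
      vertex 16.00 8.00 0.00
    endloop
  endfacet
  facet normal 0.0000 0.0000 -1.0000
    outer loop
      vertex 5.53 15.61 0.00
      vertex 10.47 15.61 0.00
      vertex 16.00 8.00 0.00
    endloop
  endfacet
  facet normal 0.0000 0.0000 -1.0000
    outer loop
      vertex 1.53 12.70 0.00
      vertex 5.53 15.61 0.00
      vertex 16.00 8.00 0.00
    endloop
  endfacet
  facet normal 0.0000 0.0000 -1.0000
    outer loop
      vertex 0.00 8.00 0.00
      vertex 1.53 12.70 0.00
      vertex 16.00 8.00 0.00
    endloop
  endfacet
  facet normal 0.0000 0.0000 -1.0000
    outer loop
      vertex 1.53 3.30 0.00
      vertex 0.00 8.00 0.00
      vertex 16.00 8.00 0.00
    endloop
  endfacet
  facet normal 0.0000 0.0000 -1.0000
    outer loop
      vertex 5.53 0.39 0.00
      vertex 1.53 3.30 0.00
      vertex 16.00 8.00 0.00
    endloop
  endfacet
  facet normal 0.0000 0.0000 -1.0000
    outer loop
      vertex 10.47 0.39 0.00
      vertex 5.53 0.39 0.00
      vertex 16.00 8.00 0.00
    endloop
  endfacet
  facet normal 0.0000 0.0000 -1.0000
    outer loop
      vertex 14.47 3.30 0.00
      vertex 10.47 0.39 0.00
      vertex 16.00 8.00 0.00
    endloop
  endfacet
  facet normal 0.0000 0.0000 1.0000
    outer loop
      vertex 16.00 8.00 27.00
      vertex 14.47 12.70 27.00
      vertex 10.47 15.61 27.00
    endloop
  endfacet
  facet normal 0.0000 0.0000 1.0000
    outer loop
      vertex 16.00 8.00 27.00
      vertex 10.47 15.61 27.00
      vertex 5.53 15.61 27.00
    endloop
  endfacet
  facet normal 0.0000 0.0000 1.0000
    outer loop
      vertex 16.00 8.00 27.00
      vertex 5.53 15.61 27.00
      vertex 1.53 12.70 27.00
    endloop
  endfacet
  facet normal 0.0000 0.0000 1.0000
    outer loop
      vertex 16.00 8.00 27.00
      vertex 1.53 12.70 27.00
      vertex 0.00 8.00 27.00
    endloop
  endfacet
  facet normal 0.0000 0.0000 1.0000
    outer loop
      vertex 16.00 8.00 27.00
      vertex 0.00 8.00 27.00
      vertex 1.53 3.30 27.00
    endloop
  endfacet
  facet normal 0.0000 0.0000 1.0000
    outer loop
      vertex 16.00 8.00 27.00
      vertex 1.53 3.30 27.00
      vertex 5.53 0.39 27.00
    endloop
  endfacet
  facet normal 0.0000 0.0000 1.0000
    outer loop
      vertex 16.00 8.00 27.00
      vertex 5.53 0.39 27.00
      vertex 10.47 0.39 27.00
    endloop
  endfacet
  facet normal 0.0000 0.0000 1.0000
    outer loop
      vertex 16.00 8.00 27.00
      vertex 10.47 0.39 27.00
      vertex 14.47 3.30 27.00
    endloop
  endfacet
  facet normal 0.9509 0.3095 0.0000
    outer loop
      vertex 16.00 8.00 0.00
      vertex 14.47 12.70 0.00
      vertex 14.47 12.70 27.00
    endloop
  endfacet
  facet normal 0.9509 0.3095 0.0000
    outer loop
      vertex 16.00 8.00 0.00
      vertex 14.47 12.70 27.00
      vertex 16.00 8.00 27.00
    endloop
  endfacet
  facet normal 0.5883 0.8086 0.0000
    outer loop
      vertex 14.47 12.70 0.00
      vertex 10.47 15.61 0.00
      vertex 10.47 15.61 27.00
    endloop
  endfacet
  facet normal 0.5883 0.8086 0.0000
    outer loop
      vertex 14.47 12.70 0.00
      vertex 10.47 15.61 27.00
      vertex 14.47 12.70 27.00
    endloop
  endfacet
  facet normal 0.0000 1.0000 0.0000
    outer loop
      vertex 10.47 15.61 0.00
      vertex 5.53 15.61 0.00
      vertex 5.53 15.61 27.00
    endloop
  endfacet
  facet normal 0.0000 1.0000 0.0000
    outer loop
      vertex 10.47 15.61 0.00
      vertex 5.53 15.61 27.00
      vertex 10.47 15.61 27.00
    endloop
  endfacet
  facet normal -0.5883 0.8086 0.0000
    outer loop
      vertex 5.53 15.61 0.00
      vertex 1.53 12.70 0.00
      vertex 1.53 12.70 27.00
    endloop
  endfacet
  facet normal -0.5883 0.8086 0.0000
    outer loop
      vertex 5.53 15.61 0.00
      vertex 1.53 12.70 27.00
      vertex 5.53 15.61 27.00
    endloop
  endfacet
  facet normal -0.9509 0.3095 0.0000
    outer loop
      vertex 1.53 12.70 0.00
      vertex 0.00 8.00 0.00
      vertex 0.00 8.00 27.00
    endloop
  endfacet
  facet normal -0.9509 0.3095 0.0000
    outer loop
      vertex 1.53 12.70 0.00
      vertex 0.00 8.00 27.00
      vertex 1.53 12.70 27.00
    endloop
  endfacet
  facet normal -0.9509 -0.3095 0.0000
    outer loop
      vertex 0.00 8.00 0.00
      vertex 1.53 3.30 0.00
      vertex 1.53 3.30 27.00
    endloop
  endfacet
  facet normal -0.9509 -0.3095 0.0000
    outer loop
      vertex 0.00 8.00 0.00
      vertex 1.53 3.30 27.00
      vertex 0.00 8.00 27.00
    endloop
  endfacet
  facet normal -0.5883 -0.8086 0.0000
    outer loop
      vertex 1.53 3.30 0.00
      vertex 5.53 0.39 0.00
      vertex 5.53 0.39 27.00
    endloop
  endfacet
  facet normal -0.5883 -0.8086 0.0000
    outer loop
      vertex 1.53 3.30 0.00
      vertex 5.53 0.39 27.00
      vertex 1.53 3.30 27.00
    endloop
  endfacet
  facet normal 0.0000 -1.0000 0.0000
    outer loop
      vertex 5.53 0.39 0.00
      vertex 10.47 0.39 0.00
      vertex 10.47 0.39 27.00
    endloop
  endfacet
  facet normal 0.0000 -1.0000 0.0000
    outer loop
      vertex 5.53 0.39 0.00
      vertex 10.47 0.39 27.00
      vertex 5.53 0.39 27.00
    endloop
  endfacet
  facet normal 0.5883 -0.8086 0.0000
    outer loop
      vertex 10.47 0.39 0.00
      vertex 14.47 3.30 0.00
      vertex 14.47 3.30 27.00
    endloop
  endfacet
  facet normal 0.5883 -0.8086 0.0000
    outer loop
      vertex 10.47 0.39 0.00
      vertex 14.47 3.30 27.00
      vertex 10.47 0.39 27.00
    endloop
  endfacet
  facet normal 0.9509 -0.3095 0.0000
    outer loop
      vertex 14.47 3.30 0.00
      vertex 16.00 8.00 0.00
      vertex 16.00 8.00 27.00
    endloop
  endfacet
  facet normal 0.9509 -0.3095 0.0000
    outer loop
      vertex 14.47 3.30 0.00
      vertex 16.00 8.00 27.00
      vertex 14.47 3.30 27.00
    endloop
  endfacet
endsolid part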